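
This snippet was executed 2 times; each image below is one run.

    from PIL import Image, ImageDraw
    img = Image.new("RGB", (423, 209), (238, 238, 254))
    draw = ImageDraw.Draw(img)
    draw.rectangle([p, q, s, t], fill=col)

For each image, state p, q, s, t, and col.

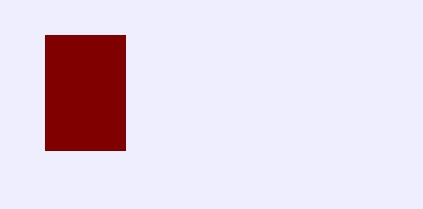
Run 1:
p = 45; q = 35; s = 125; t = 150; col = 'maroon'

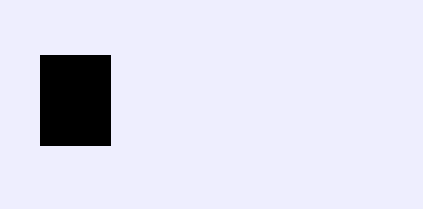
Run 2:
p = 40
q = 55
s = 110
t = 145
col = 'black'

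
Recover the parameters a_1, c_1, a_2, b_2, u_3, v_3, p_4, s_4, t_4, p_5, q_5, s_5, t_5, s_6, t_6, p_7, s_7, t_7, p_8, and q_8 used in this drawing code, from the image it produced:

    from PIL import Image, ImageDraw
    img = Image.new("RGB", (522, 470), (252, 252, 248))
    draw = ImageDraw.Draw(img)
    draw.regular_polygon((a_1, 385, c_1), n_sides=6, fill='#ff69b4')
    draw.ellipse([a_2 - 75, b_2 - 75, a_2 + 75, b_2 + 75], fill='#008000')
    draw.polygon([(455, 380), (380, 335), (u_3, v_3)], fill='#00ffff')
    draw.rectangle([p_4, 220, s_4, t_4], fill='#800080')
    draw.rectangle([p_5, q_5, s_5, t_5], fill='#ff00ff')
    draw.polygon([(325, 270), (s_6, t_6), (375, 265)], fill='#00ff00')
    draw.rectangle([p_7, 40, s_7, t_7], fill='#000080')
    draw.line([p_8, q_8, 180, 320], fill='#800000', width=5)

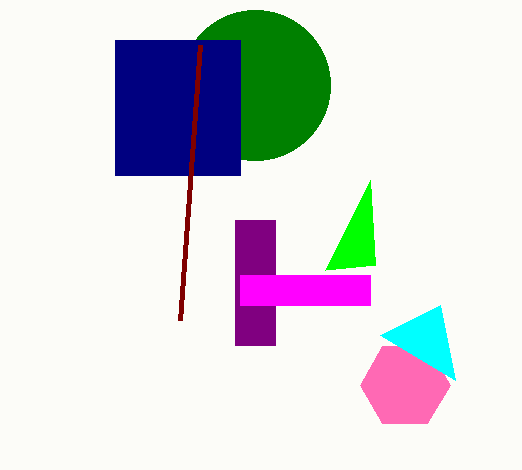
a_1 = 405
c_1 = 45
a_2 = 255
b_2 = 85
u_3 = 440
v_3 = 305
p_4 = 235
s_4 = 275
t_4 = 345
p_5 = 240
q_5 = 275
s_5 = 370
t_5 = 305
s_6 = 370
t_6 = 180
p_7 = 115
s_7 = 240
t_7 = 175
p_8 = 200
q_8 = 45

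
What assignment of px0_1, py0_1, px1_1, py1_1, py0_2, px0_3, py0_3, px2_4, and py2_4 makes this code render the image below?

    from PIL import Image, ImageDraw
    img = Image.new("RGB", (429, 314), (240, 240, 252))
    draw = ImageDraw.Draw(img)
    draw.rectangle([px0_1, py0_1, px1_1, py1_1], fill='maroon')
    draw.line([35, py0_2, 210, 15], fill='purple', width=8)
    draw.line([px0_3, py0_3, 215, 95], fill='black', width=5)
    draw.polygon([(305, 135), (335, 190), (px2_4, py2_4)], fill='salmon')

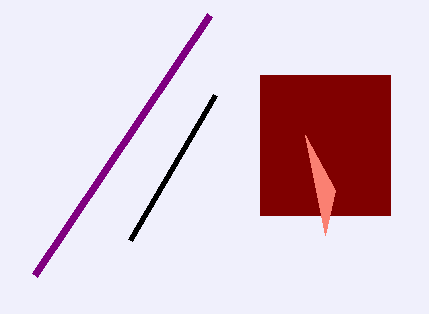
px0_1 = 260, py0_1 = 75, px1_1 = 390, py1_1 = 215, py0_2 = 275, px0_3 = 130, py0_3 = 240, px2_4 = 325, py2_4 = 235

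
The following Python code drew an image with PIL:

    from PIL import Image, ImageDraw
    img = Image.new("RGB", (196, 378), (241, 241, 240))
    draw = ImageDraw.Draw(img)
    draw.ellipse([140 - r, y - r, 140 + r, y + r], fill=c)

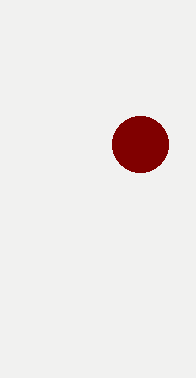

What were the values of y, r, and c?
y = 144; r = 28; c = 'maroon'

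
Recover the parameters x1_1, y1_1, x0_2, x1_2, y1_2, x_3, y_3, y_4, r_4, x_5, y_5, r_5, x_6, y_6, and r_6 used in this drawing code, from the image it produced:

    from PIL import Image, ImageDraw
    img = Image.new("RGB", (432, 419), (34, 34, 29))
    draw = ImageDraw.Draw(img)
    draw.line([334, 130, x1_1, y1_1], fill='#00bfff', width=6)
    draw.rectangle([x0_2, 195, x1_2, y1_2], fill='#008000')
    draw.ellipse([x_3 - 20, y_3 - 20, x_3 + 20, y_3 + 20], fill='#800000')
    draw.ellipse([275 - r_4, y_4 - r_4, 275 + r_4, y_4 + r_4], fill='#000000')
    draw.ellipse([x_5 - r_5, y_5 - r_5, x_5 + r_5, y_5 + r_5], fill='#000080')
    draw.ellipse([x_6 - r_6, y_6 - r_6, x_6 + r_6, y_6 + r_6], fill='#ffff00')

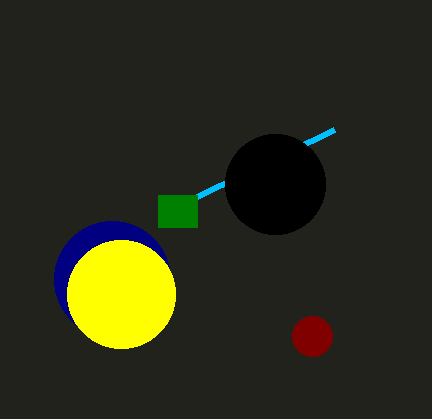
x1_1 = 197; y1_1 = 197; x0_2 = 158; x1_2 = 197; y1_2 = 227; x_3 = 312; y_3 = 336; y_4 = 184; r_4 = 50; x_5 = 112; y_5 = 279; r_5 = 58; x_6 = 121; y_6 = 294; r_6 = 54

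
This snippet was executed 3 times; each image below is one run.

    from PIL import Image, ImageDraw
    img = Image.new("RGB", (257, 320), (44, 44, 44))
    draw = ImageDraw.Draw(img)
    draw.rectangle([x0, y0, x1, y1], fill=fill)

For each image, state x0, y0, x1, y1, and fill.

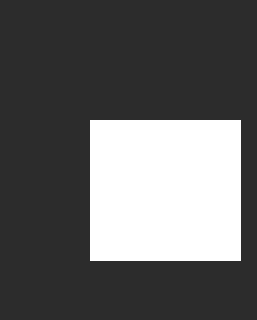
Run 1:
x0 = 90, y0 = 120, x1 = 240, y1 = 260, fill = 'white'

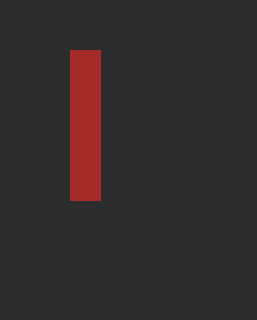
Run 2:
x0 = 70
y0 = 50
x1 = 100
y1 = 200
fill = 'brown'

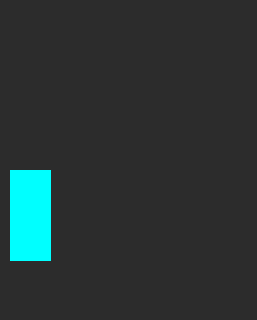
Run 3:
x0 = 10, y0 = 170, x1 = 50, y1 = 260, fill = 'cyan'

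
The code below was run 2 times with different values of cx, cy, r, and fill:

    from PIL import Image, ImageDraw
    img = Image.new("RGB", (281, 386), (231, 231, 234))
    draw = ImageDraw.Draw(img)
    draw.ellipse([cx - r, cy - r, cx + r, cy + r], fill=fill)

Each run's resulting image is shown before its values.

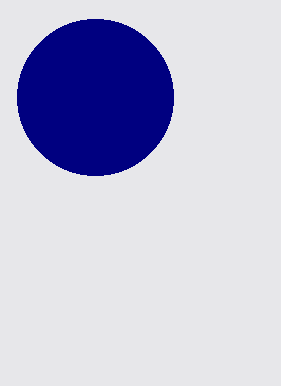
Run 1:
cx = 95; cy = 97; r = 78; fill = 'navy'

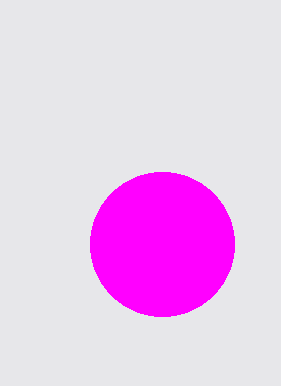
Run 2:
cx = 162, cy = 244, r = 72, fill = 'magenta'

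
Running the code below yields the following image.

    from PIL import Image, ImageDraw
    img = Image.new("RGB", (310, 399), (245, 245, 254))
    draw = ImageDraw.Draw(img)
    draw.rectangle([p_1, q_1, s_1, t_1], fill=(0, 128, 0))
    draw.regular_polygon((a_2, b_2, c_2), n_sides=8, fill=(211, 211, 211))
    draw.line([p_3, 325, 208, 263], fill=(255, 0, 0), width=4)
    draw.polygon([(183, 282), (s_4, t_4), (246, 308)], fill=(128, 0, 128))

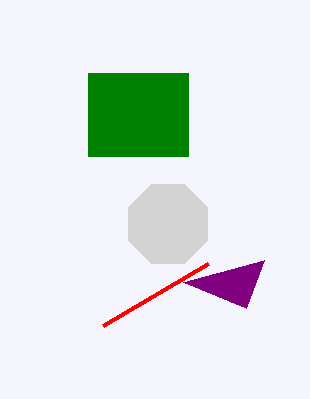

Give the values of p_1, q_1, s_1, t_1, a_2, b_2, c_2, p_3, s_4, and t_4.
p_1 = 88, q_1 = 73, s_1 = 188, t_1 = 156, a_2 = 168, b_2 = 224, c_2 = 43, p_3 = 103, s_4 = 264, t_4 = 260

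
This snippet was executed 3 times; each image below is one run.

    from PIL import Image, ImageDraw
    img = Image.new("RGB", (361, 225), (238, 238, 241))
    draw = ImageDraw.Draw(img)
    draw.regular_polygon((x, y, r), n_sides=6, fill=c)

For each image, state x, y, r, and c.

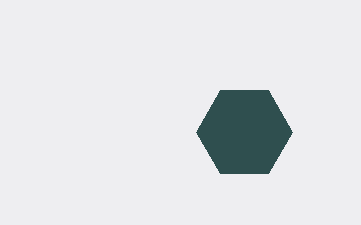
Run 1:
x = 244
y = 132
r = 48
c = 'darkslategray'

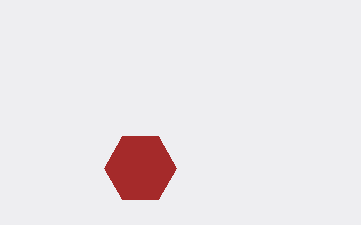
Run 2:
x = 140, y = 168, r = 36, c = 'brown'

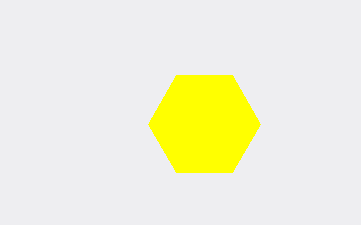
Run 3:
x = 204; y = 124; r = 56; c = 'yellow'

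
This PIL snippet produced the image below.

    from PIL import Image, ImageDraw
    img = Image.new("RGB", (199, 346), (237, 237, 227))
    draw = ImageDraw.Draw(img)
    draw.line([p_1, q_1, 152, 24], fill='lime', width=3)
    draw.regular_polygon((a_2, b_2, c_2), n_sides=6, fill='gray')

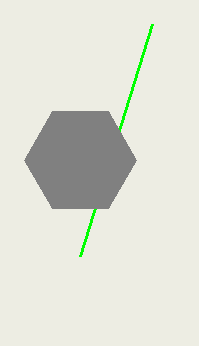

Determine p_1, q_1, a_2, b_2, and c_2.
p_1 = 80, q_1 = 256, a_2 = 80, b_2 = 160, c_2 = 56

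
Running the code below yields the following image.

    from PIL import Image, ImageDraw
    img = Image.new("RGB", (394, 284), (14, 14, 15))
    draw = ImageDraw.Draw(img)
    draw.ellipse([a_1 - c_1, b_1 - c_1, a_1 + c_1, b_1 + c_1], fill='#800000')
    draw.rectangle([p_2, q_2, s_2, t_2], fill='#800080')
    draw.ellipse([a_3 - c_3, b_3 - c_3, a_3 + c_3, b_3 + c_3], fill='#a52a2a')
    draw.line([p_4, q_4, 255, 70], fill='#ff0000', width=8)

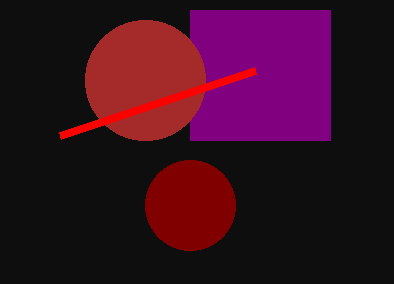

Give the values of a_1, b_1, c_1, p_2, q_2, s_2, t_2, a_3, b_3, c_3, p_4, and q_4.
a_1 = 190; b_1 = 205; c_1 = 45; p_2 = 190; q_2 = 10; s_2 = 330; t_2 = 140; a_3 = 145; b_3 = 80; c_3 = 60; p_4 = 60; q_4 = 135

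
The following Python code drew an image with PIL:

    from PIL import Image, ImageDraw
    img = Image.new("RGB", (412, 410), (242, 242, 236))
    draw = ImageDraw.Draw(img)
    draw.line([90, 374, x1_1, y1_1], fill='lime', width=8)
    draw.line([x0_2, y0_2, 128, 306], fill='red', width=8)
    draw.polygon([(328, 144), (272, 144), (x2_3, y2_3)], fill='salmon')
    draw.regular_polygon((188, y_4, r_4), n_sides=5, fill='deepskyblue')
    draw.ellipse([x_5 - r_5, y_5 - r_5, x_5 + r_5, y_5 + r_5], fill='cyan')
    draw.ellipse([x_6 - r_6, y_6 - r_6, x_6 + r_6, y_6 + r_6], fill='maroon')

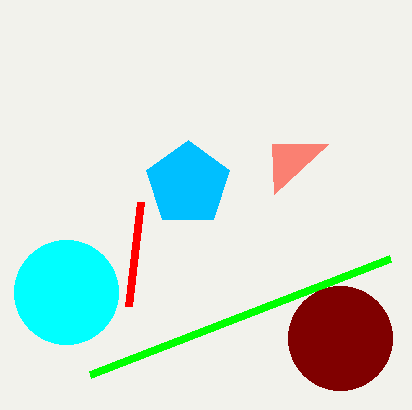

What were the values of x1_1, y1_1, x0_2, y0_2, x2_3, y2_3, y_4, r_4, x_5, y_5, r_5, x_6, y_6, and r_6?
x1_1 = 390
y1_1 = 258
x0_2 = 140
y0_2 = 202
x2_3 = 274
y2_3 = 194
y_4 = 184
r_4 = 44
x_5 = 66
y_5 = 292
r_5 = 52
x_6 = 340
y_6 = 338
r_6 = 52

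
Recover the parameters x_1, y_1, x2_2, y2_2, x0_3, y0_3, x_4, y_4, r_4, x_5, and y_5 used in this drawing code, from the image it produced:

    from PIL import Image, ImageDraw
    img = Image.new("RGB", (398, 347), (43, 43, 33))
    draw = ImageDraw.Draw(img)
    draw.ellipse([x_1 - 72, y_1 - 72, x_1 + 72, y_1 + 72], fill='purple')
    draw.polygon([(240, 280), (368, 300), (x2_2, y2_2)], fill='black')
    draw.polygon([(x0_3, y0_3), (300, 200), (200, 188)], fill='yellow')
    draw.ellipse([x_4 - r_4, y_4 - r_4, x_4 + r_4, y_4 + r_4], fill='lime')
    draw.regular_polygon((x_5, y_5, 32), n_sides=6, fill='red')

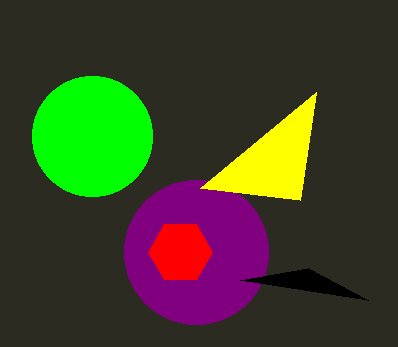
x_1 = 196, y_1 = 252, x2_2 = 308, y2_2 = 268, x0_3 = 316, y0_3 = 92, x_4 = 92, y_4 = 136, r_4 = 60, x_5 = 180, y_5 = 252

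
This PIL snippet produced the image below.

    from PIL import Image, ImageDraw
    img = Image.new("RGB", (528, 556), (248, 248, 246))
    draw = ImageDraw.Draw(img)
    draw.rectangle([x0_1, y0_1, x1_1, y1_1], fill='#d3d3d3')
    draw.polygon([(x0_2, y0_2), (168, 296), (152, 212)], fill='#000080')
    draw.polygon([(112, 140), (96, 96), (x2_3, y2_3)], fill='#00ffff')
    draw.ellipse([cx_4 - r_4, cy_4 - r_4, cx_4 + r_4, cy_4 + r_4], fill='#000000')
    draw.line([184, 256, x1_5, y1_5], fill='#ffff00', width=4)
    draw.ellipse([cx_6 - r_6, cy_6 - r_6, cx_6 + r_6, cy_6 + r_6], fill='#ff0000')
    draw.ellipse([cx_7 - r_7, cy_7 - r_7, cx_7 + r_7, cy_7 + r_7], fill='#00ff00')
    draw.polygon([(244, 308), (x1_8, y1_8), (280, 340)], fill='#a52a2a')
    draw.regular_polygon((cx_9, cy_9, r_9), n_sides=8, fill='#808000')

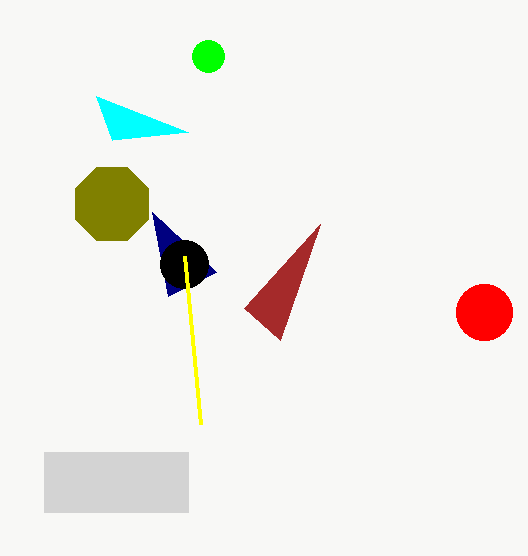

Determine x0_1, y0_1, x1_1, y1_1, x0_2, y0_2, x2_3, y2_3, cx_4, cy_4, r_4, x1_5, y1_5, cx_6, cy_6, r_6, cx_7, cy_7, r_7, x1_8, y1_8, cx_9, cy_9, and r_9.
x0_1 = 44
y0_1 = 452
x1_1 = 188
y1_1 = 512
x0_2 = 216
y0_2 = 272
x2_3 = 188
y2_3 = 132
cx_4 = 184
cy_4 = 264
r_4 = 24
x1_5 = 200
y1_5 = 424
cx_6 = 484
cy_6 = 312
r_6 = 28
cx_7 = 208
cy_7 = 56
r_7 = 16
x1_8 = 320
y1_8 = 224
cx_9 = 112
cy_9 = 204
r_9 = 40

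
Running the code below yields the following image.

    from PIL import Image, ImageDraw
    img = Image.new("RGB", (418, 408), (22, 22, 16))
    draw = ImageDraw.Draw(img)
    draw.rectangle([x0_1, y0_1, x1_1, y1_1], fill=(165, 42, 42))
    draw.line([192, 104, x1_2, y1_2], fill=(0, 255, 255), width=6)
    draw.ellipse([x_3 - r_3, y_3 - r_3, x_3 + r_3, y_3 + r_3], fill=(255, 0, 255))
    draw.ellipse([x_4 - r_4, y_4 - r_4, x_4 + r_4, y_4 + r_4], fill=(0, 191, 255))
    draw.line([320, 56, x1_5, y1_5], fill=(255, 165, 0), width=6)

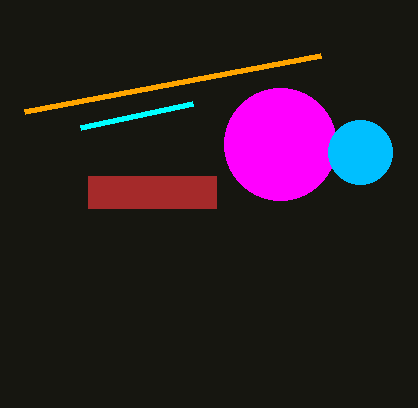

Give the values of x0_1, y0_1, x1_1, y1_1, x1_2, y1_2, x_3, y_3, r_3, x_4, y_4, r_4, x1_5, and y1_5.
x0_1 = 88
y0_1 = 176
x1_1 = 216
y1_1 = 208
x1_2 = 80
y1_2 = 128
x_3 = 280
y_3 = 144
r_3 = 56
x_4 = 360
y_4 = 152
r_4 = 32
x1_5 = 24
y1_5 = 112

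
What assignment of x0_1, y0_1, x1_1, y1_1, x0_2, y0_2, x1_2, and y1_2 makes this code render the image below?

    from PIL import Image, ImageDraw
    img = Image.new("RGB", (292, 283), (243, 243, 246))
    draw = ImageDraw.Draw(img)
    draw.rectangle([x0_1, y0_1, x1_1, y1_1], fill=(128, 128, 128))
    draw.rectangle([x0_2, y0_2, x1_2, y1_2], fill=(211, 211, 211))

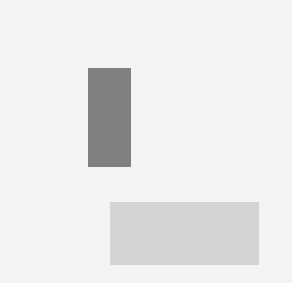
x0_1 = 88
y0_1 = 68
x1_1 = 130
y1_1 = 166
x0_2 = 110
y0_2 = 202
x1_2 = 258
y1_2 = 264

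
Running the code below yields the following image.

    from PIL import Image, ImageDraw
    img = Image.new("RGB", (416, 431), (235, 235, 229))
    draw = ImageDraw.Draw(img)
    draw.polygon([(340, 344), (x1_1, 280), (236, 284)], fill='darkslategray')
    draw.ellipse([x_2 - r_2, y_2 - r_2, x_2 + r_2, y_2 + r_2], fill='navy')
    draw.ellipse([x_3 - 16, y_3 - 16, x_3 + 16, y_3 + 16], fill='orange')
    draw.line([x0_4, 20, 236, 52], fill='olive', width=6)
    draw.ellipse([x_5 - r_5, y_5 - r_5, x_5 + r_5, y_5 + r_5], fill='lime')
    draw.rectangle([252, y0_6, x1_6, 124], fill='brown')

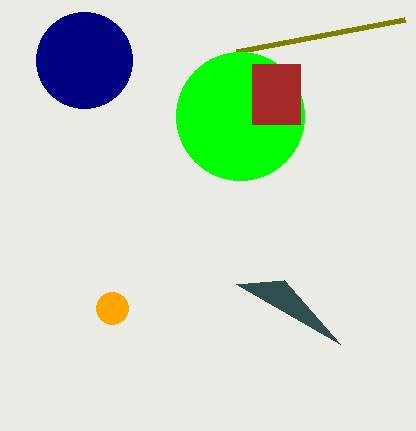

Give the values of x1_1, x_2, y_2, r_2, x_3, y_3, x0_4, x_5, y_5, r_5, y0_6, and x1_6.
x1_1 = 284; x_2 = 84; y_2 = 60; r_2 = 48; x_3 = 112; y_3 = 308; x0_4 = 404; x_5 = 240; y_5 = 116; r_5 = 64; y0_6 = 64; x1_6 = 300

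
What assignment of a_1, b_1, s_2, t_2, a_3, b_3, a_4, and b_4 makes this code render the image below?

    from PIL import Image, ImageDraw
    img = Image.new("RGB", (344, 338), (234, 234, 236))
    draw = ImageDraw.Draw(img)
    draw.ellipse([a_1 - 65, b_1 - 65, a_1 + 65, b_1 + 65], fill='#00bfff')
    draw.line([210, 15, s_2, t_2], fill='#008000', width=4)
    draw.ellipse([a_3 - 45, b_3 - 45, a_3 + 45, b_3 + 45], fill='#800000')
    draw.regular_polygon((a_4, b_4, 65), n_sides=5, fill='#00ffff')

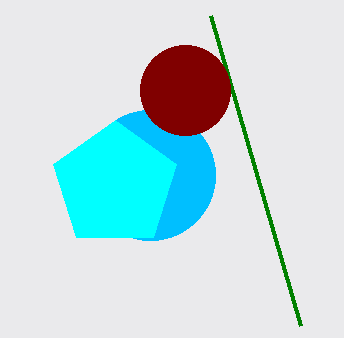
a_1 = 150; b_1 = 175; s_2 = 300; t_2 = 325; a_3 = 185; b_3 = 90; a_4 = 115; b_4 = 185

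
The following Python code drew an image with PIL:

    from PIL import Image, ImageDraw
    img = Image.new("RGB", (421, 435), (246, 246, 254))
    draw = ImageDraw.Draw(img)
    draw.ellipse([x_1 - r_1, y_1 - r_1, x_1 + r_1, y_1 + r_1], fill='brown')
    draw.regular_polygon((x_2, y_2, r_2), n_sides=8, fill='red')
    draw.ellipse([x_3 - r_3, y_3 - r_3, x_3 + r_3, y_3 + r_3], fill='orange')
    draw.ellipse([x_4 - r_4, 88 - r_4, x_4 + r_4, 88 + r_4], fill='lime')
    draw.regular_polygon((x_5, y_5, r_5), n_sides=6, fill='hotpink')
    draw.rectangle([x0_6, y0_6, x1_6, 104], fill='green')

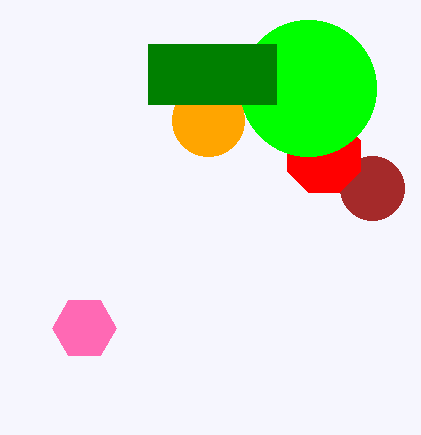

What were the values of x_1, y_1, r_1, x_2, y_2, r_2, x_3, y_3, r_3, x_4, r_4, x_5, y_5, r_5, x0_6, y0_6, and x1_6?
x_1 = 372
y_1 = 188
r_1 = 32
x_2 = 324
y_2 = 156
r_2 = 40
x_3 = 208
y_3 = 120
r_3 = 36
x_4 = 308
r_4 = 68
x_5 = 84
y_5 = 328
r_5 = 32
x0_6 = 148
y0_6 = 44
x1_6 = 276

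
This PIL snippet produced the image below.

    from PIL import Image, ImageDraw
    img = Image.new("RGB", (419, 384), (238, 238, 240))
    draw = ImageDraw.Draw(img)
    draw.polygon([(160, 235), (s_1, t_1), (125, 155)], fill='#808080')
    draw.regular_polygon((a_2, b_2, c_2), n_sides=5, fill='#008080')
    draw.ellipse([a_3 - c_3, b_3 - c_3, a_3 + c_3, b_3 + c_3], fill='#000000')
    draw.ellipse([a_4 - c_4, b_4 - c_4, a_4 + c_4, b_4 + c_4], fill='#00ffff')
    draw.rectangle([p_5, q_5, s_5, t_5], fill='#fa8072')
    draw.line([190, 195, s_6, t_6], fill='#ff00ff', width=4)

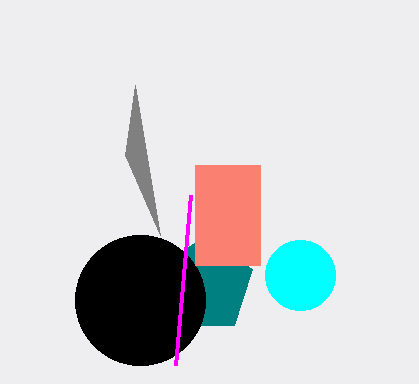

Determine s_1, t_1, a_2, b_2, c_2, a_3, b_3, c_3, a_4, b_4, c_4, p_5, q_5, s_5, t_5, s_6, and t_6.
s_1 = 135
t_1 = 85
a_2 = 205
b_2 = 285
c_2 = 50
a_3 = 140
b_3 = 300
c_3 = 65
a_4 = 300
b_4 = 275
c_4 = 35
p_5 = 195
q_5 = 165
s_5 = 260
t_5 = 265
s_6 = 175
t_6 = 365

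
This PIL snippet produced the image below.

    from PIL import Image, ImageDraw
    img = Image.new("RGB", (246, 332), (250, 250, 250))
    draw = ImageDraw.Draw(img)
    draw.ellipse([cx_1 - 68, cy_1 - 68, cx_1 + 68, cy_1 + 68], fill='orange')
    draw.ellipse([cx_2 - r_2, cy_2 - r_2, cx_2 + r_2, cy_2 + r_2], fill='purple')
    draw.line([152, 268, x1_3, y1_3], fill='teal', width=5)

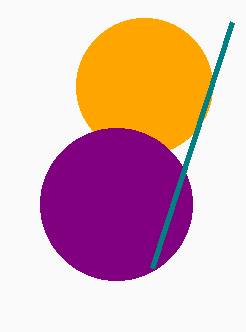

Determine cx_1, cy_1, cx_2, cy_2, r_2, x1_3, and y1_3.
cx_1 = 144
cy_1 = 86
cx_2 = 116
cy_2 = 204
r_2 = 76
x1_3 = 232
y1_3 = 22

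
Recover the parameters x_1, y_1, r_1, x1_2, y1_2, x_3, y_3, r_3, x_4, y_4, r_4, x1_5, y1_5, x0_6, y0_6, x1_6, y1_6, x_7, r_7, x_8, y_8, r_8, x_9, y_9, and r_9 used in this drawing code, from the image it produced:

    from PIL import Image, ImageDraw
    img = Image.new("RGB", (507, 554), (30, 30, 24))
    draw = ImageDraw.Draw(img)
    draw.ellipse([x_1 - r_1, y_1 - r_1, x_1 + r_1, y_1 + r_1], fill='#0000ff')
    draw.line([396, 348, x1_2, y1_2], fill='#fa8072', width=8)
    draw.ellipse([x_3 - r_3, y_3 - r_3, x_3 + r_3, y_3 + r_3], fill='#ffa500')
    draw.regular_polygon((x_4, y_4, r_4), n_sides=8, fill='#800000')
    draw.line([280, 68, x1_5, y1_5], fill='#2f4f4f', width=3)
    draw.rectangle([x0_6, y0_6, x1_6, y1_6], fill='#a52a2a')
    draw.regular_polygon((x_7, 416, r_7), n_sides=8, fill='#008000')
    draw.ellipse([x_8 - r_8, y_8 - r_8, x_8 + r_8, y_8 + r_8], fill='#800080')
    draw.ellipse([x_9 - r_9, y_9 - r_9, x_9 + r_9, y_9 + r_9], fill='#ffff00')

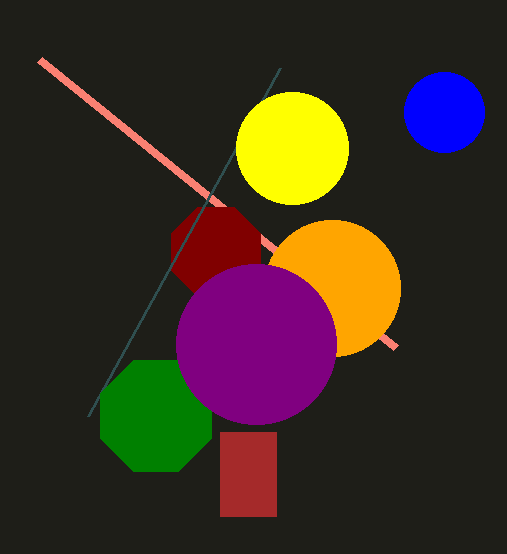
x_1 = 444; y_1 = 112; r_1 = 40; x1_2 = 40; y1_2 = 60; x_3 = 332; y_3 = 288; r_3 = 68; x_4 = 216; y_4 = 252; r_4 = 48; x1_5 = 88; y1_5 = 416; x0_6 = 220; y0_6 = 432; x1_6 = 276; y1_6 = 516; x_7 = 156; r_7 = 60; x_8 = 256; y_8 = 344; r_8 = 80; x_9 = 292; y_9 = 148; r_9 = 56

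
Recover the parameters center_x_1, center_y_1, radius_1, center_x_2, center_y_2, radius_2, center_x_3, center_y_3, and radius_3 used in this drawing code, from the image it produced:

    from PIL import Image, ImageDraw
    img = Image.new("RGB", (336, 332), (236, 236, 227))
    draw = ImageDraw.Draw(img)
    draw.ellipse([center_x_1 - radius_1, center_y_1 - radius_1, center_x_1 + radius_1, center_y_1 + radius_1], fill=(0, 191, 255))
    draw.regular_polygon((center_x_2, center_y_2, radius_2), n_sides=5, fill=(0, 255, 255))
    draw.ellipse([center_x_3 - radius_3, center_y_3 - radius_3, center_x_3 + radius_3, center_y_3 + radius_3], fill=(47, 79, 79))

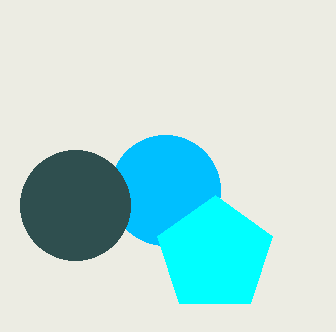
center_x_1 = 165, center_y_1 = 190, radius_1 = 55, center_x_2 = 215, center_y_2 = 255, radius_2 = 60, center_x_3 = 75, center_y_3 = 205, radius_3 = 55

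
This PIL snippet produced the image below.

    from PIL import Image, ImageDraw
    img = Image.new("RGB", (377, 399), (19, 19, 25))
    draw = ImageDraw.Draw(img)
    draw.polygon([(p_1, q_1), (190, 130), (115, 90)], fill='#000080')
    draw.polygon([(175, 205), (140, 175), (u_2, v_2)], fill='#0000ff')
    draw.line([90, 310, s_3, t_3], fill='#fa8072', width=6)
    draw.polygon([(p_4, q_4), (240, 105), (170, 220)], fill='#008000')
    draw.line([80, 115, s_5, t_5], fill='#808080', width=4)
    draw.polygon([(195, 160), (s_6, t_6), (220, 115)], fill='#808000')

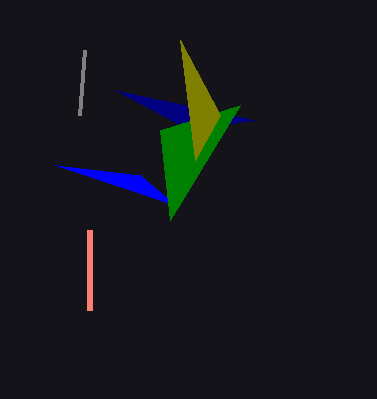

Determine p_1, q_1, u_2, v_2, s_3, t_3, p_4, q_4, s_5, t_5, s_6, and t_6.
p_1 = 255; q_1 = 120; u_2 = 55; v_2 = 165; s_3 = 90; t_3 = 230; p_4 = 160; q_4 = 130; s_5 = 85; t_5 = 50; s_6 = 180; t_6 = 40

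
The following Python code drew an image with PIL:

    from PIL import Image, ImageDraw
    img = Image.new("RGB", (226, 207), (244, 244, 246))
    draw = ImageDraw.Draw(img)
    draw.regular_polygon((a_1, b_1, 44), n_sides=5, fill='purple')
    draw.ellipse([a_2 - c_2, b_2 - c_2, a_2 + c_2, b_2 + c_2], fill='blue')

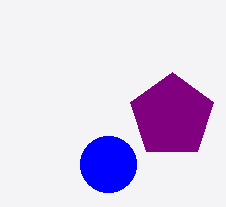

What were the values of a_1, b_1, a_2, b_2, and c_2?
a_1 = 172, b_1 = 116, a_2 = 108, b_2 = 164, c_2 = 28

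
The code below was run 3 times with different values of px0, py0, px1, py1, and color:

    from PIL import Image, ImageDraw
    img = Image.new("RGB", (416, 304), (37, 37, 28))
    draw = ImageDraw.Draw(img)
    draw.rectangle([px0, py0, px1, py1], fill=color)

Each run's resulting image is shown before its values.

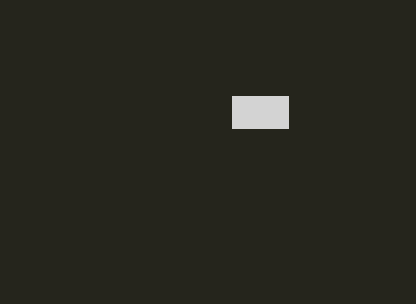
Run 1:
px0 = 232, py0 = 96, px1 = 288, py1 = 128, color = 'lightgray'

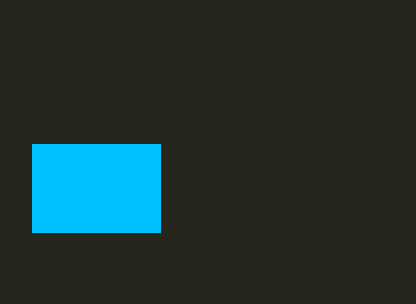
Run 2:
px0 = 32; py0 = 144; px1 = 160; py1 = 232; color = 'deepskyblue'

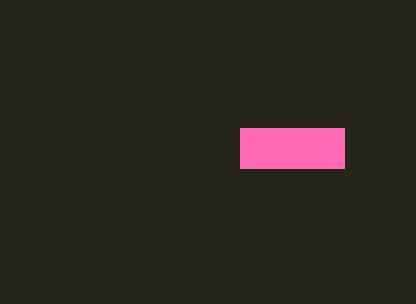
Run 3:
px0 = 240, py0 = 128, px1 = 344, py1 = 168, color = 'hotpink'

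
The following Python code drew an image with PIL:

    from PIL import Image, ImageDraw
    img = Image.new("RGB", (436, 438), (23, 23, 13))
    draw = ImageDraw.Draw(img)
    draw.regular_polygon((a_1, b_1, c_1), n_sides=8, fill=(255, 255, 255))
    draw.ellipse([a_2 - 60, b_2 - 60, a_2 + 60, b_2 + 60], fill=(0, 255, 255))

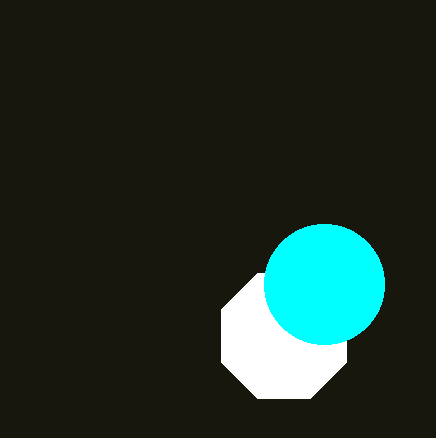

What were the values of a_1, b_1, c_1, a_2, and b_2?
a_1 = 284; b_1 = 336; c_1 = 68; a_2 = 324; b_2 = 284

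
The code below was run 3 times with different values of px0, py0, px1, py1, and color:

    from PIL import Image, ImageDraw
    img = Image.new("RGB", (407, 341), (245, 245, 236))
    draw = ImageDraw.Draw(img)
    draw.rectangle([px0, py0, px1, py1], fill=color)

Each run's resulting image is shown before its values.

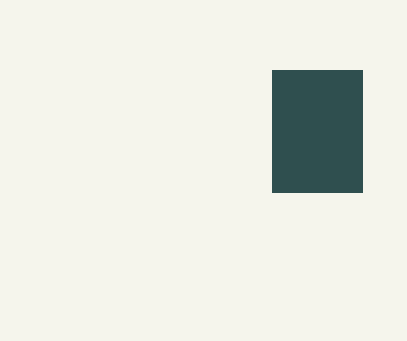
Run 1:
px0 = 272
py0 = 70
px1 = 362
py1 = 192
color = 'darkslategray'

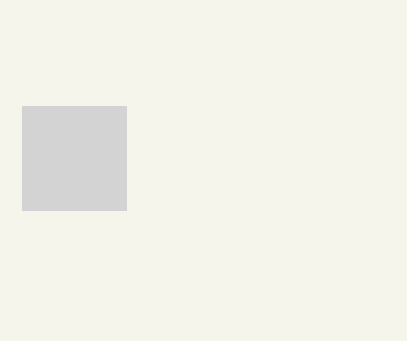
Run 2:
px0 = 22
py0 = 106
px1 = 126
py1 = 210
color = 'lightgray'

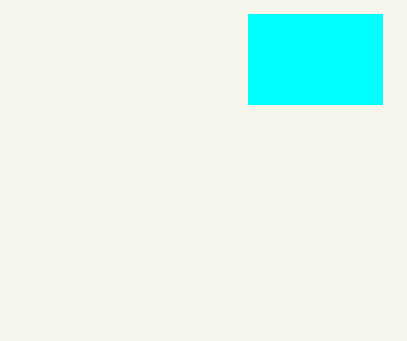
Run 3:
px0 = 248; py0 = 14; px1 = 382; py1 = 104; color = 'cyan'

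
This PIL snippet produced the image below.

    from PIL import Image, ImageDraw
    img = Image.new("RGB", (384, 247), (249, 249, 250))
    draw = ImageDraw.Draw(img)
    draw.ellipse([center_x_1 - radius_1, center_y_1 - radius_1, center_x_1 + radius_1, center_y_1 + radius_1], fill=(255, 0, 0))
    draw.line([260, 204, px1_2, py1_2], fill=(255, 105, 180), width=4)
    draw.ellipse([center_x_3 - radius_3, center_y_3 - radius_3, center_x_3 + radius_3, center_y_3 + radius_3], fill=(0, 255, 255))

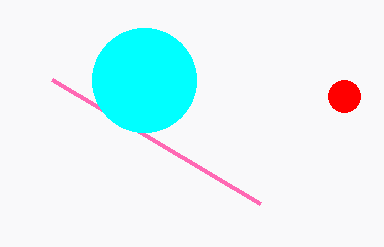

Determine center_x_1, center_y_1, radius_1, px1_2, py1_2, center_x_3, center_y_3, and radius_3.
center_x_1 = 344; center_y_1 = 96; radius_1 = 16; px1_2 = 52; py1_2 = 80; center_x_3 = 144; center_y_3 = 80; radius_3 = 52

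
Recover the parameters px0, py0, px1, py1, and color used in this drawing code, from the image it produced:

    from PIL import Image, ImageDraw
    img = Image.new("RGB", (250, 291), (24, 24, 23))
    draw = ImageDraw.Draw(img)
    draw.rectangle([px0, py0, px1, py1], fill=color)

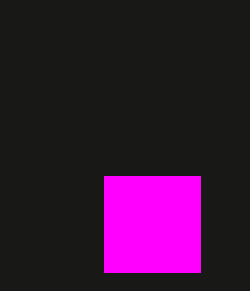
px0 = 104; py0 = 176; px1 = 200; py1 = 272; color = 'magenta'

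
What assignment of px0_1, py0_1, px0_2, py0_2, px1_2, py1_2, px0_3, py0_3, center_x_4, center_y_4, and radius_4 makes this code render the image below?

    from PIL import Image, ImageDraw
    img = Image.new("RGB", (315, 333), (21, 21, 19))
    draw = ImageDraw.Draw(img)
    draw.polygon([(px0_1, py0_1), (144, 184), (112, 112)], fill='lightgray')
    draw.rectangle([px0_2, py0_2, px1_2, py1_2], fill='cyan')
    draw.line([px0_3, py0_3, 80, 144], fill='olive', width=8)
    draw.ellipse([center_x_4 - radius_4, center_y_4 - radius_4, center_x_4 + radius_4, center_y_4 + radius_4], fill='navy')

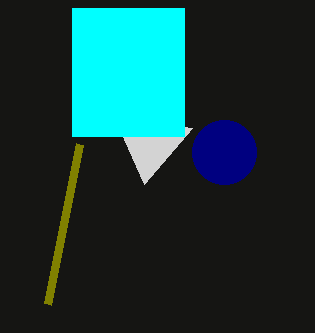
px0_1 = 192, py0_1 = 128, px0_2 = 72, py0_2 = 8, px1_2 = 184, py1_2 = 136, px0_3 = 48, py0_3 = 304, center_x_4 = 224, center_y_4 = 152, radius_4 = 32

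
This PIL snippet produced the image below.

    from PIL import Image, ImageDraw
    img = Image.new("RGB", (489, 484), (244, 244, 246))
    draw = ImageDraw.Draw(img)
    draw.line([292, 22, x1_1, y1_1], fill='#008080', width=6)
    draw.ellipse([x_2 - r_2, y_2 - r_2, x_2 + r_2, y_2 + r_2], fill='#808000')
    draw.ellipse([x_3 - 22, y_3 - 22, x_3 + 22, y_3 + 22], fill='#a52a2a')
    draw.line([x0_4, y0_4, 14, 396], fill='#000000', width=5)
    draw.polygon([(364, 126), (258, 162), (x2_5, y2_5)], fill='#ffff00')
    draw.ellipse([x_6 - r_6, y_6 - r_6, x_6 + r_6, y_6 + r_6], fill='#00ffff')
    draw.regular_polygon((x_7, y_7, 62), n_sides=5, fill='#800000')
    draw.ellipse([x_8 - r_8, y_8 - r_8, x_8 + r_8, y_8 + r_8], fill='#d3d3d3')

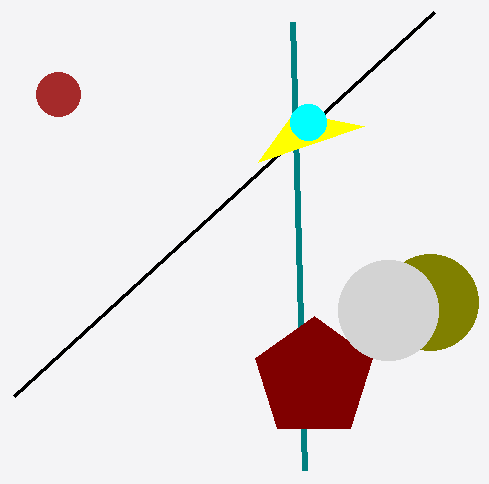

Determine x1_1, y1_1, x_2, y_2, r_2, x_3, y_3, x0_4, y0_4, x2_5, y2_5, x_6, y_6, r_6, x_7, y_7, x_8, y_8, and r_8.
x1_1 = 304
y1_1 = 470
x_2 = 430
y_2 = 302
r_2 = 48
x_3 = 58
y_3 = 94
x0_4 = 434
y0_4 = 12
x2_5 = 294
y2_5 = 112
x_6 = 308
y_6 = 122
r_6 = 18
x_7 = 314
y_7 = 378
x_8 = 388
y_8 = 310
r_8 = 50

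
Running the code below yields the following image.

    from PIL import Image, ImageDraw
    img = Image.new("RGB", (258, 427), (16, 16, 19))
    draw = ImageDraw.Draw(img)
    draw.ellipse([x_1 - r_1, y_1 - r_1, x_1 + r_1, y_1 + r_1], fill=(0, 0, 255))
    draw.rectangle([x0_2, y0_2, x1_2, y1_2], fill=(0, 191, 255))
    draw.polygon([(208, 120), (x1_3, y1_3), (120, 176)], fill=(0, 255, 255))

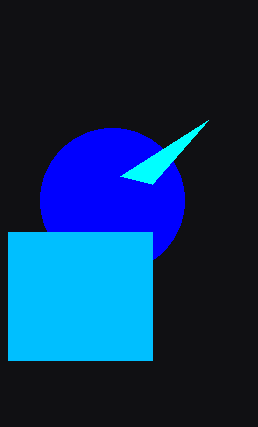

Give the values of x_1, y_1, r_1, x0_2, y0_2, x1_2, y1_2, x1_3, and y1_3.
x_1 = 112, y_1 = 200, r_1 = 72, x0_2 = 8, y0_2 = 232, x1_2 = 152, y1_2 = 360, x1_3 = 152, y1_3 = 184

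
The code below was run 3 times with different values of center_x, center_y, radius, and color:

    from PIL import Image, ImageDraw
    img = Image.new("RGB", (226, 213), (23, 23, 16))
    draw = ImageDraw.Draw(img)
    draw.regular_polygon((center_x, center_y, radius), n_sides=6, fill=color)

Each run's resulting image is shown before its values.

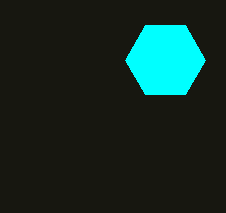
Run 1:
center_x = 165
center_y = 60
radius = 40
color = 'cyan'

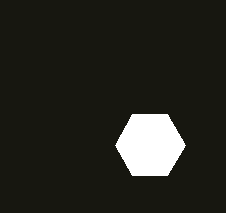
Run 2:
center_x = 150; center_y = 145; radius = 35; color = 'white'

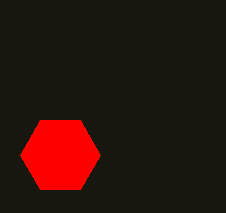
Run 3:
center_x = 60; center_y = 155; radius = 40; color = 'red'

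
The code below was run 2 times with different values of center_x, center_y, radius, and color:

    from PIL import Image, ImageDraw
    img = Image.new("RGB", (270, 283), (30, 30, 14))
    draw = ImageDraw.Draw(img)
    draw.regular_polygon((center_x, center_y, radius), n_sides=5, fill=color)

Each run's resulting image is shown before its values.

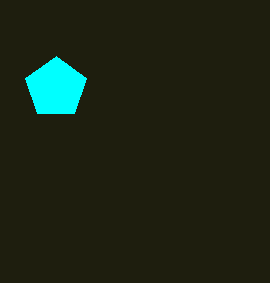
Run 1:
center_x = 56, center_y = 88, radius = 32, color = 'cyan'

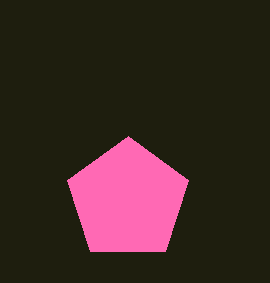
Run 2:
center_x = 128; center_y = 200; radius = 64; color = 'hotpink'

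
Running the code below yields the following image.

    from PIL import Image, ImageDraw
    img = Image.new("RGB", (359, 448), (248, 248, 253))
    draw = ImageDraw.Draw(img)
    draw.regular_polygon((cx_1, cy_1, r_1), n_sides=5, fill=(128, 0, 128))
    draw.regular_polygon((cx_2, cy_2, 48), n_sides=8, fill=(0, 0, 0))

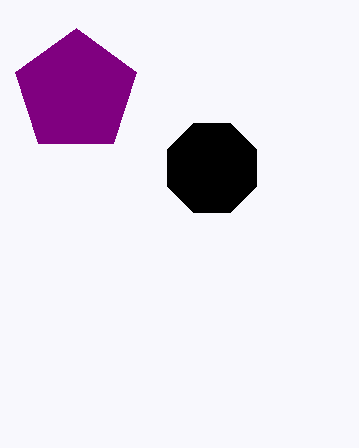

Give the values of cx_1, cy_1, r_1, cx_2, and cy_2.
cx_1 = 76
cy_1 = 92
r_1 = 64
cx_2 = 212
cy_2 = 168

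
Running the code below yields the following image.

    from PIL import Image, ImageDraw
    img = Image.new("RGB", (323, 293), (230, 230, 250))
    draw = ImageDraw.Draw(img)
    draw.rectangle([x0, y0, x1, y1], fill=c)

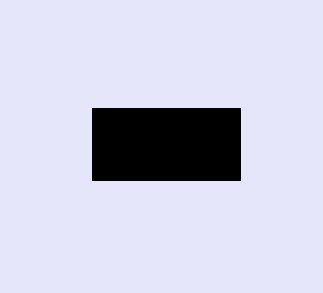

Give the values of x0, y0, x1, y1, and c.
x0 = 92
y0 = 108
x1 = 240
y1 = 180
c = 'black'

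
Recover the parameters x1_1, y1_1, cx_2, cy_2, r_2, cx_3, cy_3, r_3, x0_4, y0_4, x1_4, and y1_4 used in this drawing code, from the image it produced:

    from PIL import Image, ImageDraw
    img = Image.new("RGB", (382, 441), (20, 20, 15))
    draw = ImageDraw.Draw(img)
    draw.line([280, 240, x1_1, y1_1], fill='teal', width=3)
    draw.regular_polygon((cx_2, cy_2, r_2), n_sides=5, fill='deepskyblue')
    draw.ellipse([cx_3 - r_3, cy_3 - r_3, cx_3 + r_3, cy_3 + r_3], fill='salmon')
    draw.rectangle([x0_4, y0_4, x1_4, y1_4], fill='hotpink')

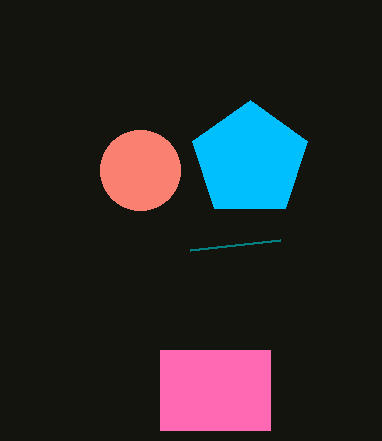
x1_1 = 190; y1_1 = 250; cx_2 = 250; cy_2 = 160; r_2 = 60; cx_3 = 140; cy_3 = 170; r_3 = 40; x0_4 = 160; y0_4 = 350; x1_4 = 270; y1_4 = 430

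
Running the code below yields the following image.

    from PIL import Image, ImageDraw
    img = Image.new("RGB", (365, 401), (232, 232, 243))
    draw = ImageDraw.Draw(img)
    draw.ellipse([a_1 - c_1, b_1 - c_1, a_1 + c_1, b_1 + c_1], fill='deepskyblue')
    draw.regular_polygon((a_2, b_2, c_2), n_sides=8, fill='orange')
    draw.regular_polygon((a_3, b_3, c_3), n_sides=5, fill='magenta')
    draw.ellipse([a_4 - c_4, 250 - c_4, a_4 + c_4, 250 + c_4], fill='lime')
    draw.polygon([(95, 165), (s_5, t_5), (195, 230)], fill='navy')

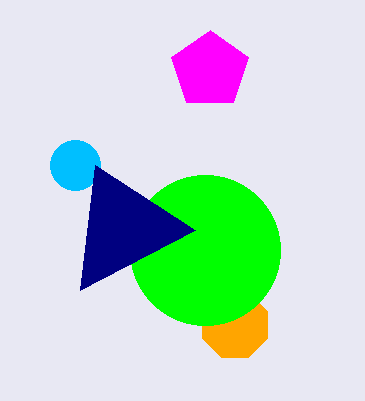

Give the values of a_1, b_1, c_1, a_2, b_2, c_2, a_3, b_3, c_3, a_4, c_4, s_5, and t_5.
a_1 = 75; b_1 = 165; c_1 = 25; a_2 = 235; b_2 = 325; c_2 = 35; a_3 = 210; b_3 = 70; c_3 = 40; a_4 = 205; c_4 = 75; s_5 = 80; t_5 = 290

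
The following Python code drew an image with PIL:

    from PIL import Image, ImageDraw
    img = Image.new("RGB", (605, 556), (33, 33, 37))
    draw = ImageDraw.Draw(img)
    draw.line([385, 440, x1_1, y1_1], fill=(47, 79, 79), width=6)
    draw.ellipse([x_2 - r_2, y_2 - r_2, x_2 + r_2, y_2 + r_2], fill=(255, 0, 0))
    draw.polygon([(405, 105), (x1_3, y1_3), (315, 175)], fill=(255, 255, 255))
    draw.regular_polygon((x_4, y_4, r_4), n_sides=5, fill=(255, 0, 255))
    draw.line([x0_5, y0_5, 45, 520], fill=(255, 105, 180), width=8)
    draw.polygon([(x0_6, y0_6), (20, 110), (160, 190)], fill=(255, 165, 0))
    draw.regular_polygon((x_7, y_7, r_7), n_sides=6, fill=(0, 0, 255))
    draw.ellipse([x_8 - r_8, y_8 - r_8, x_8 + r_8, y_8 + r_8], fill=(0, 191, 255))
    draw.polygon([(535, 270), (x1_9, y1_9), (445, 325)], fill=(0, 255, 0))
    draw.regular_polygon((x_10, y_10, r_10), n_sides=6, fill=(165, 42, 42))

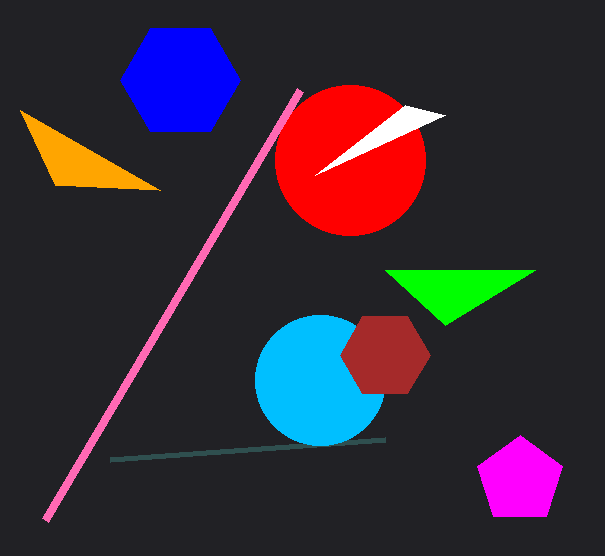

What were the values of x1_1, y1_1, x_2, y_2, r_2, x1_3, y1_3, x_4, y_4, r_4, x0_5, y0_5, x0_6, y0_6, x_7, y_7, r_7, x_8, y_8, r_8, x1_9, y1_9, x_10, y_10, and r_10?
x1_1 = 110
y1_1 = 460
x_2 = 350
y_2 = 160
r_2 = 75
x1_3 = 445
y1_3 = 115
x_4 = 520
y_4 = 480
r_4 = 45
x0_5 = 300
y0_5 = 90
x0_6 = 55
y0_6 = 185
x_7 = 180
y_7 = 80
r_7 = 60
x_8 = 320
y_8 = 380
r_8 = 65
x1_9 = 385
y1_9 = 270
x_10 = 385
y_10 = 355
r_10 = 45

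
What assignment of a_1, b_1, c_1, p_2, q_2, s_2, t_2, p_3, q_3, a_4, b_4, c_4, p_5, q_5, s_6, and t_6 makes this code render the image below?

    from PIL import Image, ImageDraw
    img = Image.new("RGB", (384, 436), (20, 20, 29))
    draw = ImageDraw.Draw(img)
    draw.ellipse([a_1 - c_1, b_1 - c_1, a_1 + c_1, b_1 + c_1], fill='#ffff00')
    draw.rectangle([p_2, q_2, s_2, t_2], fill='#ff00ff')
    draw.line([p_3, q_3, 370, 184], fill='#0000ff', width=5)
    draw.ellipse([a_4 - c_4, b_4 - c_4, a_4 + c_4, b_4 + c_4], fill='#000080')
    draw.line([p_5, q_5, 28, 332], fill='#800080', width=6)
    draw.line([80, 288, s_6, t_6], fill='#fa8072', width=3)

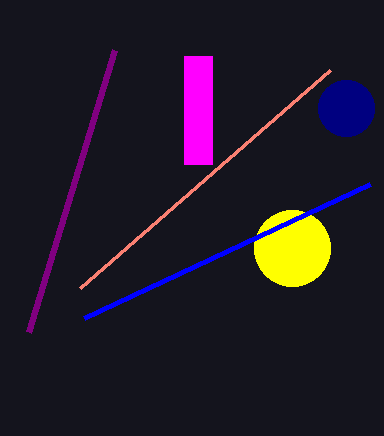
a_1 = 292; b_1 = 248; c_1 = 38; p_2 = 184; q_2 = 56; s_2 = 212; t_2 = 164; p_3 = 84; q_3 = 318; a_4 = 346; b_4 = 108; c_4 = 28; p_5 = 114; q_5 = 50; s_6 = 330; t_6 = 70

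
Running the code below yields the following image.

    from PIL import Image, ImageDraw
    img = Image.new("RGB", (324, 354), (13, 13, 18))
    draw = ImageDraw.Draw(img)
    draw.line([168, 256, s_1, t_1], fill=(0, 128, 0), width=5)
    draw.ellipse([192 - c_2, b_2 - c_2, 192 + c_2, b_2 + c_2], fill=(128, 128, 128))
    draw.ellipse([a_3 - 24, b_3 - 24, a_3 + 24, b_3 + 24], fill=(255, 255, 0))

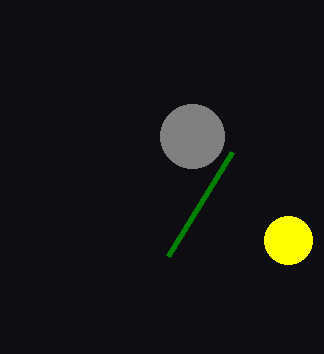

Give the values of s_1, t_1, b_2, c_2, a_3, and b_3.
s_1 = 232
t_1 = 152
b_2 = 136
c_2 = 32
a_3 = 288
b_3 = 240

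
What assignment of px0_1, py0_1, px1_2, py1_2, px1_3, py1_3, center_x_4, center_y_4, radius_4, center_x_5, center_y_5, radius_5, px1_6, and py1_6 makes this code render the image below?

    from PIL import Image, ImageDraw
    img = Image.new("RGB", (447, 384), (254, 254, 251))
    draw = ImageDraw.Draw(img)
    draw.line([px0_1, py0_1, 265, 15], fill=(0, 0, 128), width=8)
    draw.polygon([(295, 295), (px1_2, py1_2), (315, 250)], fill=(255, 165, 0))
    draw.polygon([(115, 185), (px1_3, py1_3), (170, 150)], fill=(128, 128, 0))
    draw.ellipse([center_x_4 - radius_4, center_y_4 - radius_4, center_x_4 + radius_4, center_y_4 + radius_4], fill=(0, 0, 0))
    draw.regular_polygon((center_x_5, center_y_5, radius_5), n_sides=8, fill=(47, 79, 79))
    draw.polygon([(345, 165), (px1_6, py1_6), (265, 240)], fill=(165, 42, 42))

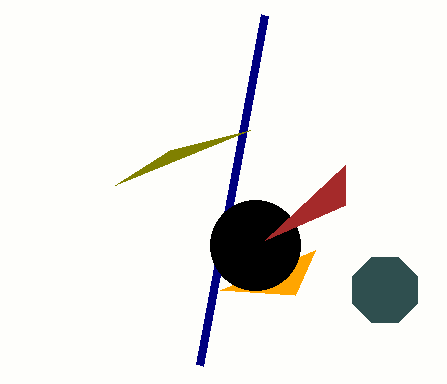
px0_1 = 200; py0_1 = 365; px1_2 = 220; py1_2 = 290; px1_3 = 250; py1_3 = 130; center_x_4 = 255; center_y_4 = 245; radius_4 = 45; center_x_5 = 385; center_y_5 = 290; radius_5 = 35; px1_6 = 345; py1_6 = 205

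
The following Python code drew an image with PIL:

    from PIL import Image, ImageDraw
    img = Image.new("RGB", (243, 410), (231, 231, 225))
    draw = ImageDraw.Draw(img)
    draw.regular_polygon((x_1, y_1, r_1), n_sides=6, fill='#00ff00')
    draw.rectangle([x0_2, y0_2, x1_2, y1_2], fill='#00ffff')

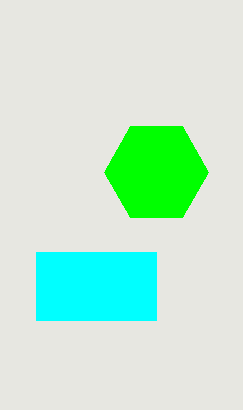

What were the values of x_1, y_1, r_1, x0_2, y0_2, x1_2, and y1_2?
x_1 = 156; y_1 = 172; r_1 = 52; x0_2 = 36; y0_2 = 252; x1_2 = 156; y1_2 = 320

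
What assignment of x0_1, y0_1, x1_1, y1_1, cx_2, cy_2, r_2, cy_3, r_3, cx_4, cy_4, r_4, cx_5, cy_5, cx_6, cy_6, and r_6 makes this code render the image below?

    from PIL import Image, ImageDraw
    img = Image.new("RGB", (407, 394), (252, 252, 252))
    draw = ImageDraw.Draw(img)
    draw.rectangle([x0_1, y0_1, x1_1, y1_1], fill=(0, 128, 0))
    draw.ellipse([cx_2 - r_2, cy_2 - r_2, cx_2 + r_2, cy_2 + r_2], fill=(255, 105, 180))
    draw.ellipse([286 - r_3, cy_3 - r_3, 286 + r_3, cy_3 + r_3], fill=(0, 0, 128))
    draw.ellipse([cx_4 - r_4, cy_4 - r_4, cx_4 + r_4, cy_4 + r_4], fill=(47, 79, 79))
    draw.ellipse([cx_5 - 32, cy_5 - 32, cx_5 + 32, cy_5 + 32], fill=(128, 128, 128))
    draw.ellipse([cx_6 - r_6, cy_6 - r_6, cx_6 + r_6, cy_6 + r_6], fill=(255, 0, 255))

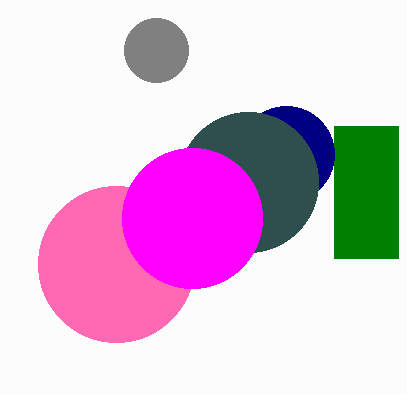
x0_1 = 334; y0_1 = 126; x1_1 = 398; y1_1 = 258; cx_2 = 116; cy_2 = 264; r_2 = 78; cy_3 = 154; r_3 = 48; cx_4 = 248; cy_4 = 182; r_4 = 70; cx_5 = 156; cy_5 = 50; cx_6 = 192; cy_6 = 218; r_6 = 70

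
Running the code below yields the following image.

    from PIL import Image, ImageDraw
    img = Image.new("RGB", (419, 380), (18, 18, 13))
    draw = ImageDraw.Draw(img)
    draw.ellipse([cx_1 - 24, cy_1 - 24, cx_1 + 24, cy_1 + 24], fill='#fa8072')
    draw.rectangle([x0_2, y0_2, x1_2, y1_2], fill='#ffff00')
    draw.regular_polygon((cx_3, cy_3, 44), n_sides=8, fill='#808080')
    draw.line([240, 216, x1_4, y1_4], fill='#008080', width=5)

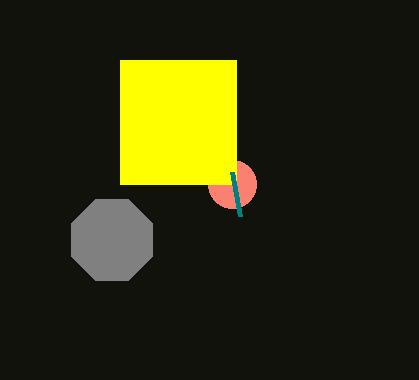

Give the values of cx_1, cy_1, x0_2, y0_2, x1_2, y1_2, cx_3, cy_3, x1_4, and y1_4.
cx_1 = 232; cy_1 = 184; x0_2 = 120; y0_2 = 60; x1_2 = 236; y1_2 = 184; cx_3 = 112; cy_3 = 240; x1_4 = 232; y1_4 = 172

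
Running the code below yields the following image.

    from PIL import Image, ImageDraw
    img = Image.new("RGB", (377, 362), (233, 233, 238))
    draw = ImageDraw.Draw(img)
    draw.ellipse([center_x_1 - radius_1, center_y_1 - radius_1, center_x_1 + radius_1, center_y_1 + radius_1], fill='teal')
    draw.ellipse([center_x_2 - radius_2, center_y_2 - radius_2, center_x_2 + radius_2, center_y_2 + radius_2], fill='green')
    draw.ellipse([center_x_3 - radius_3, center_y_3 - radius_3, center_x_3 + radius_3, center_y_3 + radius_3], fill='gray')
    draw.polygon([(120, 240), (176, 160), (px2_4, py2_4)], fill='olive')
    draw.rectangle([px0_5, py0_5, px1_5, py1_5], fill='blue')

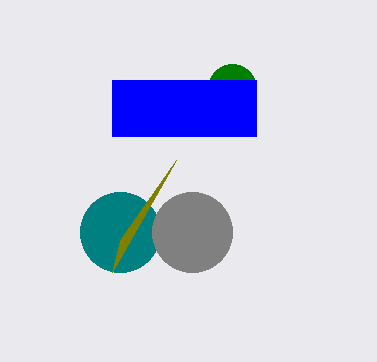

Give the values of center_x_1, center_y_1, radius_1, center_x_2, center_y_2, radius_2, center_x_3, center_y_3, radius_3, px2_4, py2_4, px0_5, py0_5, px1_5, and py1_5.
center_x_1 = 120, center_y_1 = 232, radius_1 = 40, center_x_2 = 232, center_y_2 = 88, radius_2 = 24, center_x_3 = 192, center_y_3 = 232, radius_3 = 40, px2_4 = 112, py2_4 = 272, px0_5 = 112, py0_5 = 80, px1_5 = 256, py1_5 = 136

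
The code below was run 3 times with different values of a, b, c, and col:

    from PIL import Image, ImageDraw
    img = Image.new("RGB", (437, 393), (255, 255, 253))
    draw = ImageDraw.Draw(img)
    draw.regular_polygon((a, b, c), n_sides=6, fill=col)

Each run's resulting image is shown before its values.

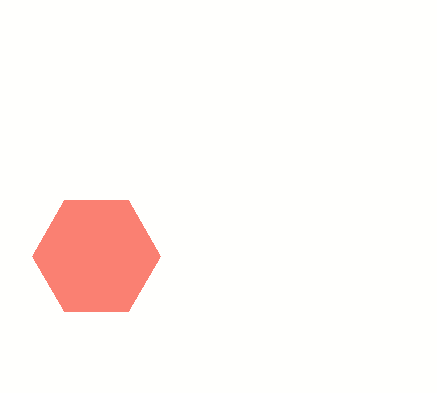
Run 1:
a = 96, b = 256, c = 64, col = 'salmon'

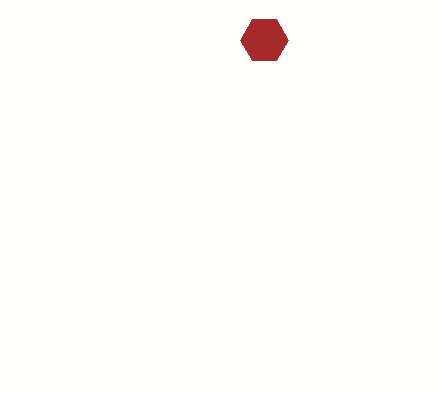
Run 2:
a = 264; b = 40; c = 24; col = 'brown'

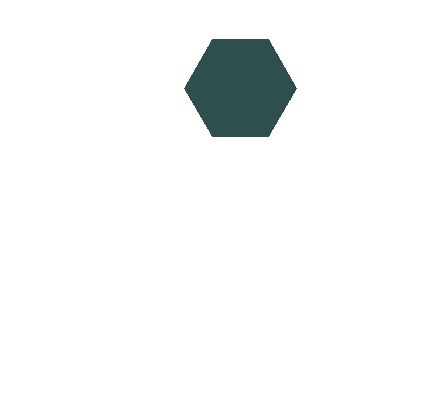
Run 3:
a = 240
b = 88
c = 56
col = 'darkslategray'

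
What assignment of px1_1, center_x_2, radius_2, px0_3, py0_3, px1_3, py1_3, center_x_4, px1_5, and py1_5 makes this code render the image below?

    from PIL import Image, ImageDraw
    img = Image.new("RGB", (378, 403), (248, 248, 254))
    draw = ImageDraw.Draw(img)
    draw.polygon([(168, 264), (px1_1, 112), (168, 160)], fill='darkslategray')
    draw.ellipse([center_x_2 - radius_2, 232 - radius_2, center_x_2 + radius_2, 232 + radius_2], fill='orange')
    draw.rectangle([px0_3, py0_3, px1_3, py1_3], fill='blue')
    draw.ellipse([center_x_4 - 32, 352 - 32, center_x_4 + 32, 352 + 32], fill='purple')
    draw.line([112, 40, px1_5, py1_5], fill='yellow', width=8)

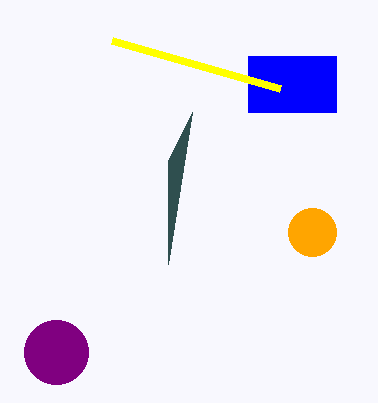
px1_1 = 192; center_x_2 = 312; radius_2 = 24; px0_3 = 248; py0_3 = 56; px1_3 = 336; py1_3 = 112; center_x_4 = 56; px1_5 = 280; py1_5 = 88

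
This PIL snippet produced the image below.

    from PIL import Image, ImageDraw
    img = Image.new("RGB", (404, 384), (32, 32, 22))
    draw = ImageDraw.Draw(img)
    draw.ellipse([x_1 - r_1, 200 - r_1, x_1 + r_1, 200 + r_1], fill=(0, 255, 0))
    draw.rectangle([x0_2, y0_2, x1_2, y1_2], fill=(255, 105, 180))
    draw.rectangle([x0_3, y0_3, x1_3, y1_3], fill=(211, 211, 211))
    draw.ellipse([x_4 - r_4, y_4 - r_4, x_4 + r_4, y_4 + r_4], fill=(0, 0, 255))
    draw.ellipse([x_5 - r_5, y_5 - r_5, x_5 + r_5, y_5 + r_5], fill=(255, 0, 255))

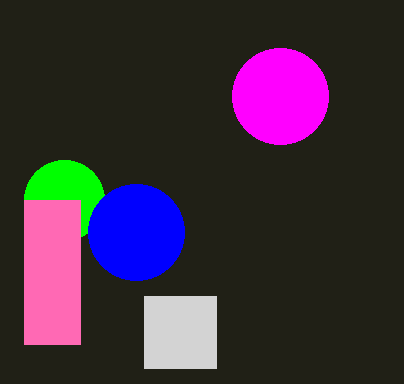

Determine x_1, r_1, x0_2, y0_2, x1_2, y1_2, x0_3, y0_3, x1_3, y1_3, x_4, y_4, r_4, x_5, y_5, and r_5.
x_1 = 64; r_1 = 40; x0_2 = 24; y0_2 = 200; x1_2 = 80; y1_2 = 344; x0_3 = 144; y0_3 = 296; x1_3 = 216; y1_3 = 368; x_4 = 136; y_4 = 232; r_4 = 48; x_5 = 280; y_5 = 96; r_5 = 48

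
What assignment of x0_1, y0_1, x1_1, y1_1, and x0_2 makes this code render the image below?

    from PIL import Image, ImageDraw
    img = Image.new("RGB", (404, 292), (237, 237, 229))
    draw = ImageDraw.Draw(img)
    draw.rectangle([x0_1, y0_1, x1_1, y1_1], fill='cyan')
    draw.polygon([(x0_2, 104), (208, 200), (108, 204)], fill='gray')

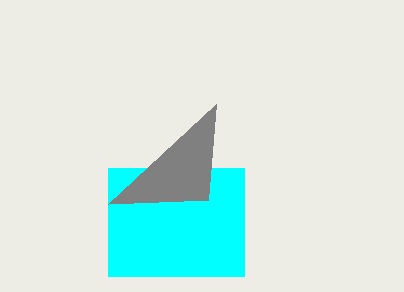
x0_1 = 108; y0_1 = 168; x1_1 = 244; y1_1 = 276; x0_2 = 216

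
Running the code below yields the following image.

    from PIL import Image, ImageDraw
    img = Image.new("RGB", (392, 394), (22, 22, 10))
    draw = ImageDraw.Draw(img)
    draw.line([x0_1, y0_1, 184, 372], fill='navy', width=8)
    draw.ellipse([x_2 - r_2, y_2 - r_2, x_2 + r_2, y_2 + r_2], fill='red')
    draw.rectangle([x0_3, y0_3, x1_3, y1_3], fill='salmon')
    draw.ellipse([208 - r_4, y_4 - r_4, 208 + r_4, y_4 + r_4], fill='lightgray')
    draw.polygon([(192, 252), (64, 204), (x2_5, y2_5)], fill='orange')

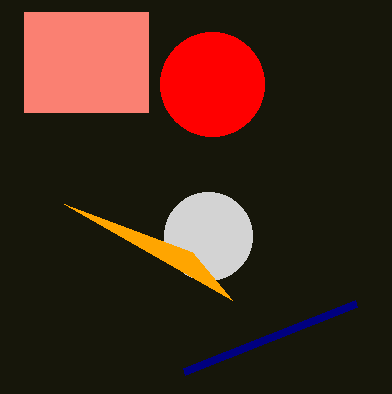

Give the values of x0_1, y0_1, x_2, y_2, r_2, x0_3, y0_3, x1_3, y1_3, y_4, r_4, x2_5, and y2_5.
x0_1 = 356
y0_1 = 304
x_2 = 212
y_2 = 84
r_2 = 52
x0_3 = 24
y0_3 = 12
x1_3 = 148
y1_3 = 112
y_4 = 236
r_4 = 44
x2_5 = 232
y2_5 = 300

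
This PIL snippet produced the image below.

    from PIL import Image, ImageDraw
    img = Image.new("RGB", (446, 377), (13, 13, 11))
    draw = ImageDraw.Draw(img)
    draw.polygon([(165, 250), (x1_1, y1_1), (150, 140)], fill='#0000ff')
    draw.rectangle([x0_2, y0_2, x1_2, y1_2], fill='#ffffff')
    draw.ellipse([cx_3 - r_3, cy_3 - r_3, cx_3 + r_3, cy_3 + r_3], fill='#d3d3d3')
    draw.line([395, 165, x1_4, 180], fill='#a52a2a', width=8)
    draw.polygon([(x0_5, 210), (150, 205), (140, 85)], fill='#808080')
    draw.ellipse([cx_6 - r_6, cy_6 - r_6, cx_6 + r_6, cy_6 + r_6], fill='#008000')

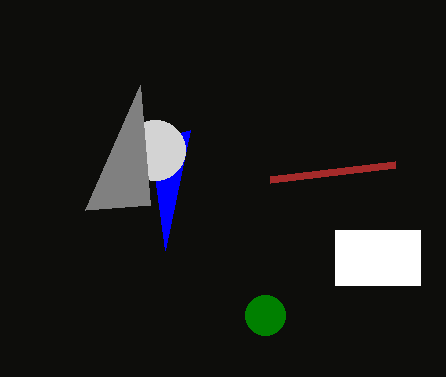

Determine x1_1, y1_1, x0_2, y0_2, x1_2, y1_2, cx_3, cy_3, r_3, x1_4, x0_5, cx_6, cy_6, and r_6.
x1_1 = 190
y1_1 = 130
x0_2 = 335
y0_2 = 230
x1_2 = 420
y1_2 = 285
cx_3 = 155
cy_3 = 150
r_3 = 30
x1_4 = 270
x0_5 = 85
cx_6 = 265
cy_6 = 315
r_6 = 20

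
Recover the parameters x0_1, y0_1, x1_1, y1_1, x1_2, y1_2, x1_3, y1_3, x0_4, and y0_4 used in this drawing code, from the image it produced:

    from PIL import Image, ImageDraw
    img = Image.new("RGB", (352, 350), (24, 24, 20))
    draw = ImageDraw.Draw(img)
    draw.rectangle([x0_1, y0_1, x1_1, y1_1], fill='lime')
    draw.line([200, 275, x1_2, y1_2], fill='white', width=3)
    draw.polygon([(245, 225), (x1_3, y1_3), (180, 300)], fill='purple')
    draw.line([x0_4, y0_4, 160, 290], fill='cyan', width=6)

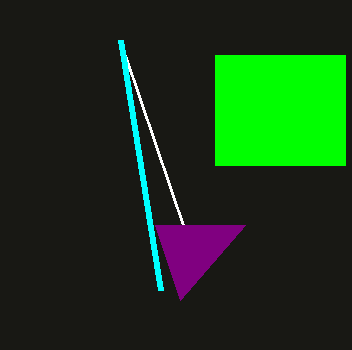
x0_1 = 215
y0_1 = 55
x1_1 = 345
y1_1 = 165
x1_2 = 125
y1_2 = 55
x1_3 = 155
y1_3 = 225
x0_4 = 120
y0_4 = 40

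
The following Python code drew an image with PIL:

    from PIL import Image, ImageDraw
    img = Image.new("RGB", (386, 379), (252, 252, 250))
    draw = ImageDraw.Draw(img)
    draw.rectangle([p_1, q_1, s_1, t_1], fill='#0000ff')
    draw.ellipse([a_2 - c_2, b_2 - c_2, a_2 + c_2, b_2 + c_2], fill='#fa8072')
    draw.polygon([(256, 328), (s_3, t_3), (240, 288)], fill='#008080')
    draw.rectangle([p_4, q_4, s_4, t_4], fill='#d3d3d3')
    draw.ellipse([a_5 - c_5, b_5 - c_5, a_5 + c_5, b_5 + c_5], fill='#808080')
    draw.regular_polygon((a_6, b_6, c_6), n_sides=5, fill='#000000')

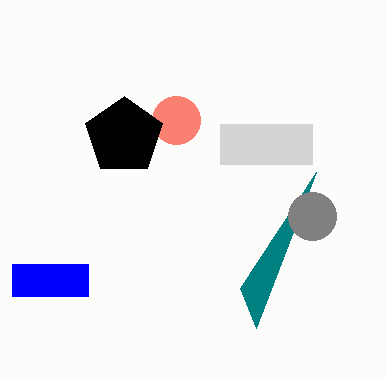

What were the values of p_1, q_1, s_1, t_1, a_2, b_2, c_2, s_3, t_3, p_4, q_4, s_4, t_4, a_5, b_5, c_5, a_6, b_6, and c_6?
p_1 = 12; q_1 = 264; s_1 = 88; t_1 = 296; a_2 = 176; b_2 = 120; c_2 = 24; s_3 = 316; t_3 = 172; p_4 = 220; q_4 = 124; s_4 = 312; t_4 = 164; a_5 = 312; b_5 = 216; c_5 = 24; a_6 = 124; b_6 = 136; c_6 = 40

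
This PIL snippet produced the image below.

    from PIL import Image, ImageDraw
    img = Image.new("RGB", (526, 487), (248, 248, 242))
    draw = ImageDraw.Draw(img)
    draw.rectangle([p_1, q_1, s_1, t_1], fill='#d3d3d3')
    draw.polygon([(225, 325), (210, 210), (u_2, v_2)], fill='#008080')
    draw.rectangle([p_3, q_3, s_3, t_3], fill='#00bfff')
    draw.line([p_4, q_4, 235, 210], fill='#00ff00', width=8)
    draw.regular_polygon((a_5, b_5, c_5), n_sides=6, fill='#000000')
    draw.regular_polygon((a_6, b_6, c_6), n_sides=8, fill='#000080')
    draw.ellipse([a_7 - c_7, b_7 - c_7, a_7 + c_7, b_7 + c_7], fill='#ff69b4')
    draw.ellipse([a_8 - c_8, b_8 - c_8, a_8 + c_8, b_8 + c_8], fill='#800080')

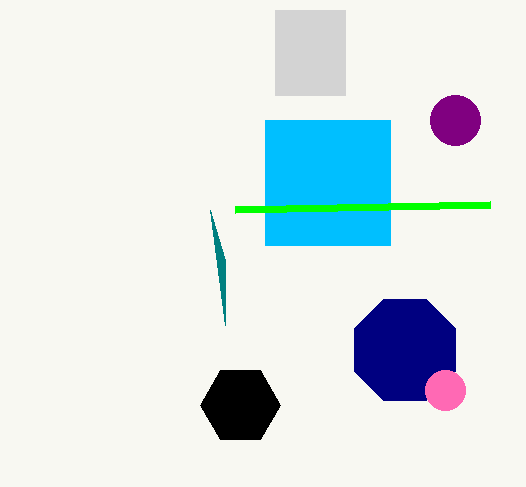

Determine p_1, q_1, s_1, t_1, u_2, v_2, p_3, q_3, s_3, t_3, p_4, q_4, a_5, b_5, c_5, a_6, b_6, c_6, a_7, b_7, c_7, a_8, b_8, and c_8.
p_1 = 275, q_1 = 10, s_1 = 345, t_1 = 95, u_2 = 225, v_2 = 260, p_3 = 265, q_3 = 120, s_3 = 390, t_3 = 245, p_4 = 490, q_4 = 205, a_5 = 240, b_5 = 405, c_5 = 40, a_6 = 405, b_6 = 350, c_6 = 55, a_7 = 445, b_7 = 390, c_7 = 20, a_8 = 455, b_8 = 120, c_8 = 25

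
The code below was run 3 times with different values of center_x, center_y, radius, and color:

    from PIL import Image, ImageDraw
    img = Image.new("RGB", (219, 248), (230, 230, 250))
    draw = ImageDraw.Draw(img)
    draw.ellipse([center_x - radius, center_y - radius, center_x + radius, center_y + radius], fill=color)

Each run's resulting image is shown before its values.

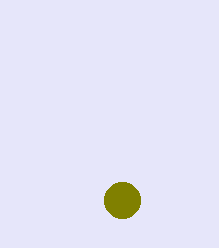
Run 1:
center_x = 122
center_y = 200
radius = 18
color = 'olive'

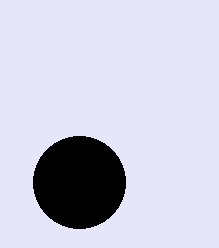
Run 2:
center_x = 79; center_y = 182; radius = 46; color = 'black'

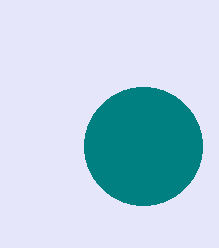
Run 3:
center_x = 143; center_y = 146; radius = 59; color = 'teal'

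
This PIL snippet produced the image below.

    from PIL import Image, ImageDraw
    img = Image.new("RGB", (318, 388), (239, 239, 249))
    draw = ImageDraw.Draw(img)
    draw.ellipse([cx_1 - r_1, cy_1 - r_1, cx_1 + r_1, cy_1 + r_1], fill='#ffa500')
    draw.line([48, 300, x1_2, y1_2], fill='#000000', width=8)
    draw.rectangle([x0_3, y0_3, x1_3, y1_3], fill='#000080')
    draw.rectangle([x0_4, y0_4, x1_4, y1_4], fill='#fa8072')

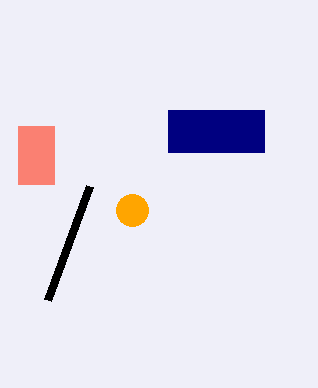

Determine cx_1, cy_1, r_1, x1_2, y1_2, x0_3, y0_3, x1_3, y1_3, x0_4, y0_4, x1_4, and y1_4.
cx_1 = 132; cy_1 = 210; r_1 = 16; x1_2 = 90; y1_2 = 186; x0_3 = 168; y0_3 = 110; x1_3 = 264; y1_3 = 152; x0_4 = 18; y0_4 = 126; x1_4 = 54; y1_4 = 184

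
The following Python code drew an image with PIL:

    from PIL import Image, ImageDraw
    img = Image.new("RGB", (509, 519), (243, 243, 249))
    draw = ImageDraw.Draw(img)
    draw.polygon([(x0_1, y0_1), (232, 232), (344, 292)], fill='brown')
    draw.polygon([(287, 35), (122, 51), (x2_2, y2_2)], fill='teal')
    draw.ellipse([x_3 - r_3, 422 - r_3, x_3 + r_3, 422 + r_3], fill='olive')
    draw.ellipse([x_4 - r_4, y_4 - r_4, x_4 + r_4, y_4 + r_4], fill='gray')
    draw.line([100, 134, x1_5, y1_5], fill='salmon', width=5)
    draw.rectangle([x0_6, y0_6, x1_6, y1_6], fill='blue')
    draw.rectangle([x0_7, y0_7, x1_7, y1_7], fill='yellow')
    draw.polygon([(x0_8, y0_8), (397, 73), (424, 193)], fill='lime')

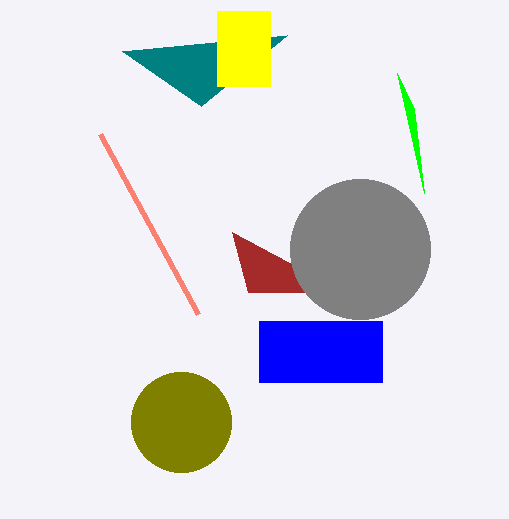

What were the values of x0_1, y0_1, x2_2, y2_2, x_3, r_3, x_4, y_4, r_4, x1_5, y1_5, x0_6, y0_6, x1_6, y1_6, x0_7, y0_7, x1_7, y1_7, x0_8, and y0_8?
x0_1 = 248
y0_1 = 292
x2_2 = 201
y2_2 = 106
x_3 = 181
r_3 = 50
x_4 = 360
y_4 = 249
r_4 = 70
x1_5 = 198
y1_5 = 314
x0_6 = 259
y0_6 = 321
x1_6 = 382
y1_6 = 382
x0_7 = 217
y0_7 = 11
x1_7 = 270
y1_7 = 86
x0_8 = 414
y0_8 = 109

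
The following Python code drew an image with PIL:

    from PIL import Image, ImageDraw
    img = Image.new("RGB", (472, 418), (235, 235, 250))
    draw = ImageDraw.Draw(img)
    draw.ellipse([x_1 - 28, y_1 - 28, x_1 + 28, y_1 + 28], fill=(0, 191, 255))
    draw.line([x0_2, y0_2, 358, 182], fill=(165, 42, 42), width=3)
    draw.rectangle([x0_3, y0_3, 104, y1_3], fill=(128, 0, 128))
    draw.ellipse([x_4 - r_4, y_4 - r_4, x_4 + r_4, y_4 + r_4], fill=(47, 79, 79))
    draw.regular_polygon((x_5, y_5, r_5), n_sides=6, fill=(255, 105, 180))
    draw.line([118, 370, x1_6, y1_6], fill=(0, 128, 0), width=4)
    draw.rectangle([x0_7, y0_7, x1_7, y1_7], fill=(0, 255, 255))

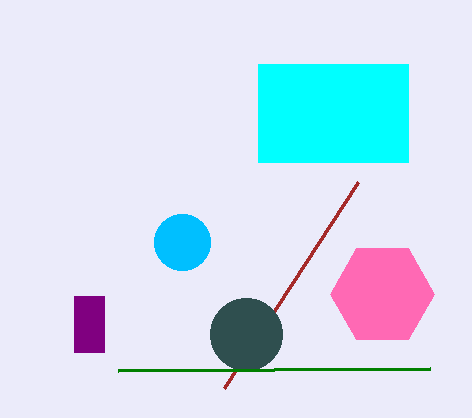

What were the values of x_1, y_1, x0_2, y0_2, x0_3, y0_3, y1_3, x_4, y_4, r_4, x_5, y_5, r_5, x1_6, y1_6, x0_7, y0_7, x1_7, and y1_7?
x_1 = 182, y_1 = 242, x0_2 = 224, y0_2 = 388, x0_3 = 74, y0_3 = 296, y1_3 = 352, x_4 = 246, y_4 = 334, r_4 = 36, x_5 = 382, y_5 = 294, r_5 = 52, x1_6 = 430, y1_6 = 368, x0_7 = 258, y0_7 = 64, x1_7 = 408, y1_7 = 162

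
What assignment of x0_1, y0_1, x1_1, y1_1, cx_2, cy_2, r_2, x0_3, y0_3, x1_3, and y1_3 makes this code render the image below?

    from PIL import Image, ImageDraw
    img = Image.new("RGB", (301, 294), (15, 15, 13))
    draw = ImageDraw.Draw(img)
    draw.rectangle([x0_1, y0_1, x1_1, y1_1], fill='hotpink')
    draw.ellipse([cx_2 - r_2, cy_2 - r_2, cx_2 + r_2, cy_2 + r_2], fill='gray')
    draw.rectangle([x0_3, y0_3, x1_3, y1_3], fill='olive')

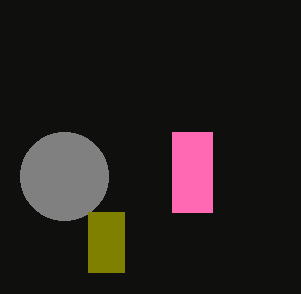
x0_1 = 172; y0_1 = 132; x1_1 = 212; y1_1 = 212; cx_2 = 64; cy_2 = 176; r_2 = 44; x0_3 = 88; y0_3 = 212; x1_3 = 124; y1_3 = 272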